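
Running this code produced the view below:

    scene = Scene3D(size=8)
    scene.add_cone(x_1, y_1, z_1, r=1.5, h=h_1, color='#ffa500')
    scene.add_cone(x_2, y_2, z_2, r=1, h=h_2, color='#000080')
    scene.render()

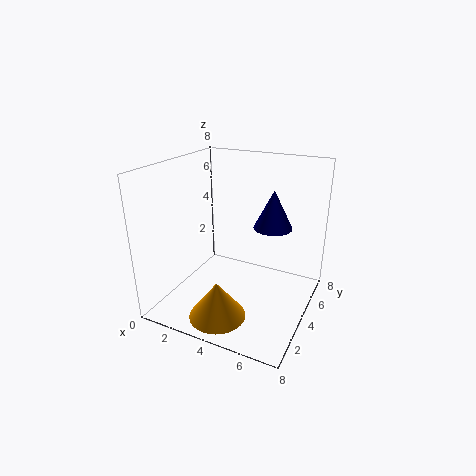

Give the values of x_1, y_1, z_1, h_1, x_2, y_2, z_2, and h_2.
x_1 = 4
y_1 = 1.5
z_1 = 0.5
h_1 = 2
x_2 = 6
y_2 = 4
z_2 = 5
h_2 = 2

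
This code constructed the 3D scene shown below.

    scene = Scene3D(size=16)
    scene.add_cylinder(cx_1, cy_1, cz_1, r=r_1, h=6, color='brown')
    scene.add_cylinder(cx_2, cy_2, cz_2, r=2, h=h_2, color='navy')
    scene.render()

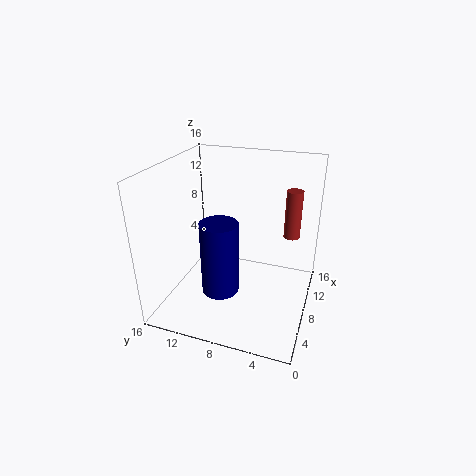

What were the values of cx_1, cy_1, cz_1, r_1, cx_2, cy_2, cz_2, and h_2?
cx_1 = 14, cy_1 = 3, cz_1 = 6, r_1 = 1, cx_2 = 5, cy_2 = 9, cz_2 = 3, h_2 = 8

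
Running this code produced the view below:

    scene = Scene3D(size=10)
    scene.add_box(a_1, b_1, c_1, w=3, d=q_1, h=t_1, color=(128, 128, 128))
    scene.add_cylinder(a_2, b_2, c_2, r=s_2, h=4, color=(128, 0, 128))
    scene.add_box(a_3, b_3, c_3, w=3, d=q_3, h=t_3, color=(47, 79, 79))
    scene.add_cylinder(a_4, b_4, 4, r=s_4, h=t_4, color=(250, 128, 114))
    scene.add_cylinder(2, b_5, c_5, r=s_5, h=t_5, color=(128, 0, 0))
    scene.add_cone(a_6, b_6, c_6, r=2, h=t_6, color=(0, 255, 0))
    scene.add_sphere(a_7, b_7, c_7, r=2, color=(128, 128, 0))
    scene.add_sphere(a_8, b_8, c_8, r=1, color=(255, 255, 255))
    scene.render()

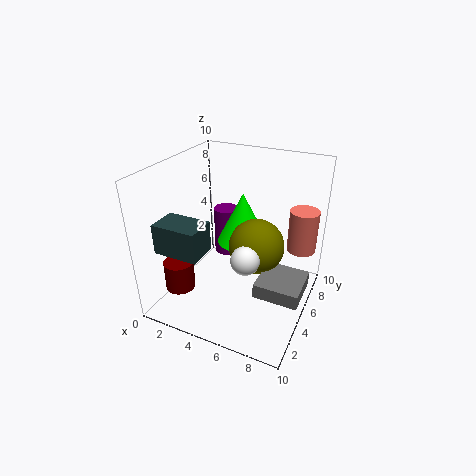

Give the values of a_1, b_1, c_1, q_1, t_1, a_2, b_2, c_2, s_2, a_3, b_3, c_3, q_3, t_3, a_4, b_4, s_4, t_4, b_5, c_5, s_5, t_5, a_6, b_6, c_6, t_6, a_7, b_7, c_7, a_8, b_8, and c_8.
a_1 = 7; b_1 = 3; c_1 = 2; q_1 = 3; t_1 = 1; a_2 = 2; b_2 = 9; c_2 = 1; s_2 = 1; a_3 = 1; b_3 = 1; c_3 = 5; q_3 = 2; t_3 = 2; a_4 = 9; b_4 = 7; s_4 = 1; t_4 = 3; b_5 = 2; c_5 = 2; s_5 = 1; t_5 = 2; a_6 = 4; b_6 = 8; c_6 = 3; t_6 = 4; a_7 = 6; b_7 = 6; c_7 = 4; a_8 = 6; b_8 = 4; c_8 = 4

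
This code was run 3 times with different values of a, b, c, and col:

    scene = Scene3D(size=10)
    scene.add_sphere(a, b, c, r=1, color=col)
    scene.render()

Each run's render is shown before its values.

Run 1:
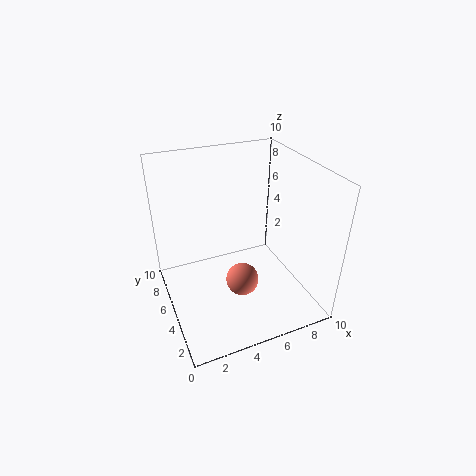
a = 4; b = 2; c = 4; col = 'salmon'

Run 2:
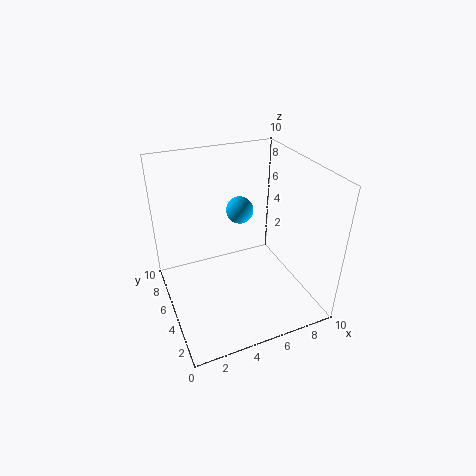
a = 6; b = 7; c = 6; col = 'deepskyblue'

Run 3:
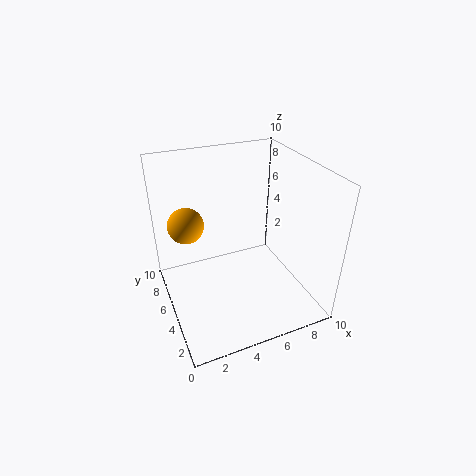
a = 1; b = 3; c = 8; col = 'orange'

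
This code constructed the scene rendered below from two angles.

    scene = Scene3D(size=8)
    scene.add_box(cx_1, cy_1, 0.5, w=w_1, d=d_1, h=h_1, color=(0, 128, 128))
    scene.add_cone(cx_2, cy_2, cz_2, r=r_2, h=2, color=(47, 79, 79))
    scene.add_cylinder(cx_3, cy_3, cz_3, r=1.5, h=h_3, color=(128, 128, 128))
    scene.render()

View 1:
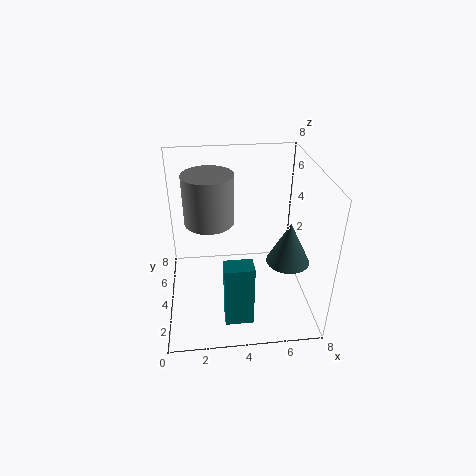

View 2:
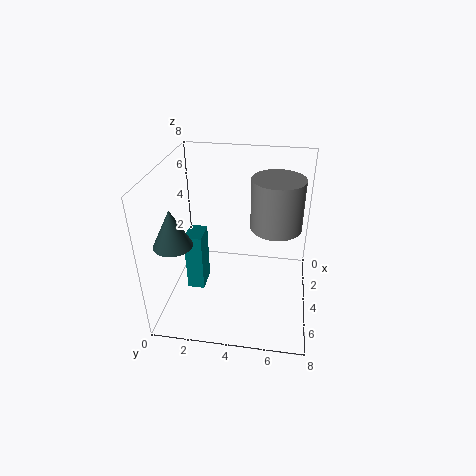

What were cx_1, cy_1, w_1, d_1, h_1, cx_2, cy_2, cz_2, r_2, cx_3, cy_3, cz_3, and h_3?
cx_1 = 3, cy_1 = 1, w_1 = 1.5, d_1 = 1, h_1 = 3.5, cx_2 = 6, cy_2 = 1, cz_2 = 4.5, r_2 = 1, cx_3 = 2.5, cy_3 = 6, cz_3 = 4, h_3 = 3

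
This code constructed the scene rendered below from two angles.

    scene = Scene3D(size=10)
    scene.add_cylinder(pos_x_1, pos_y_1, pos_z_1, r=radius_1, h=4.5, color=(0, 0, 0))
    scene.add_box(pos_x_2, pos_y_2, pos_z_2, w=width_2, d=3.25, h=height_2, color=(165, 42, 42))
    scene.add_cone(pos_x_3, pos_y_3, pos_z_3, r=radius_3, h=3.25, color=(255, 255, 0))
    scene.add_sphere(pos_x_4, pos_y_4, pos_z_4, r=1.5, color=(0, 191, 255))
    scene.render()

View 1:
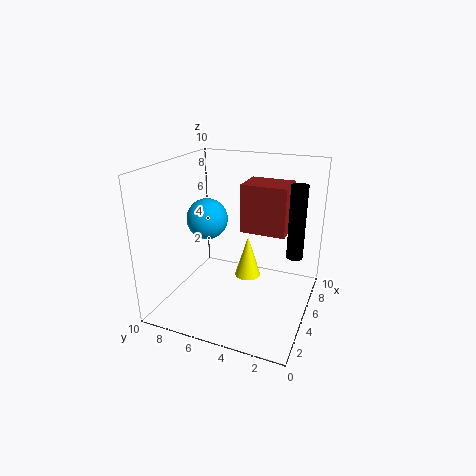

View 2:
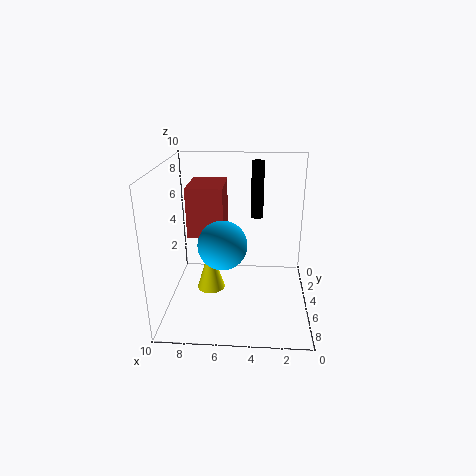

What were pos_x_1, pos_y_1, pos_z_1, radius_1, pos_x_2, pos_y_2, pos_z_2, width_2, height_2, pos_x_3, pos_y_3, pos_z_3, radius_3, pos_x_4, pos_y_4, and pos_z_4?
pos_x_1 = 3.75, pos_y_1 = 0.75, pos_z_1 = 5, radius_1 = 0.5, pos_x_2 = 6, pos_y_2 = 2, pos_z_2 = 5, width_2 = 2.5, height_2 = 3.5, pos_x_3 = 7, pos_y_3 = 5, pos_z_3 = 1, radius_3 = 1, pos_x_4 = 5.75, pos_y_4 = 7.75, pos_z_4 = 5.75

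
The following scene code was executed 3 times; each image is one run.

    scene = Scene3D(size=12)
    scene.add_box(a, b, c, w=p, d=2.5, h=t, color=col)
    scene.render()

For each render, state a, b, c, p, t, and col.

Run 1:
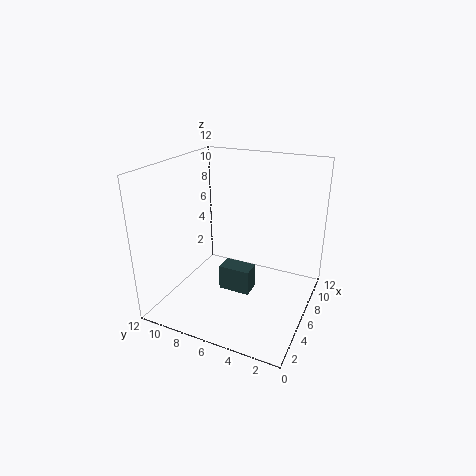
a = 3.5, b = 4, c = 2.5, p = 1.5, t = 2, col = 'darkslategray'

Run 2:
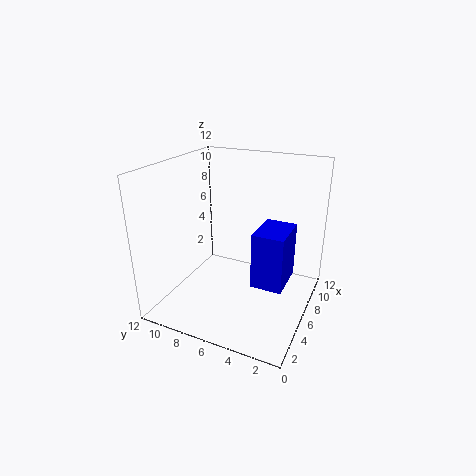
a = 4, b = 1.5, c = 3, p = 3.5, t = 4.5, col = 'blue'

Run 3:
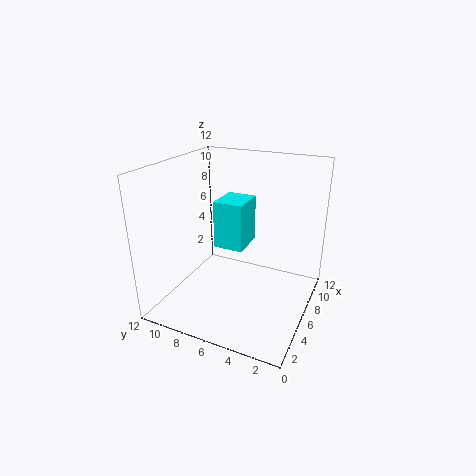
a = 5.5, b = 5.5, c = 5, p = 3, t = 4, col = 'cyan'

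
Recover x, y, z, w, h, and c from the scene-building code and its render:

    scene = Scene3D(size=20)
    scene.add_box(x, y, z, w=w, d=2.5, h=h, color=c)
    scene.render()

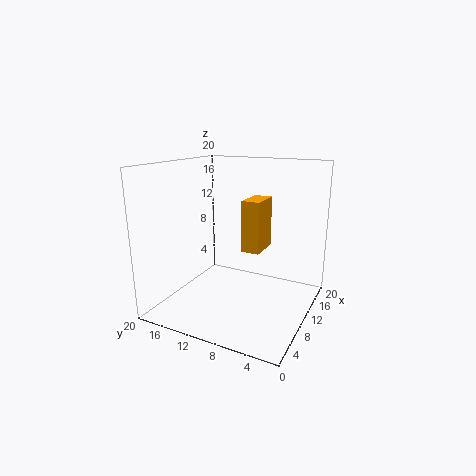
x = 9
y = 6.5
z = 8.5
w = 4.5
h = 7
c = 'orange'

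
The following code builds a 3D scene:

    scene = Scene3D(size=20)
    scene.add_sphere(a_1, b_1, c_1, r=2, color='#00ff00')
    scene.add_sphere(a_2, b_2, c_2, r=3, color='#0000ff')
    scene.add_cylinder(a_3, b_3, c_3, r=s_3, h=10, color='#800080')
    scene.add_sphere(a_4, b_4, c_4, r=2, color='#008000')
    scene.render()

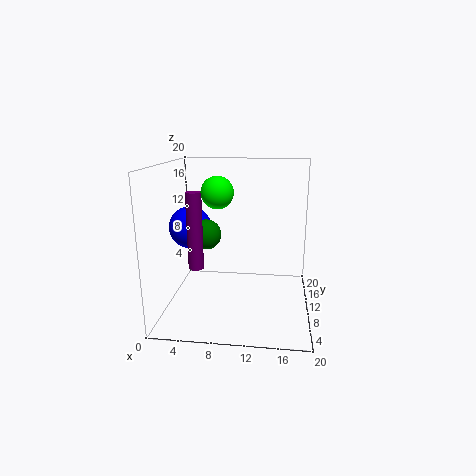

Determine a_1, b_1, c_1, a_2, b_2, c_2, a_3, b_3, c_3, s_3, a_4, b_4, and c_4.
a_1 = 8; b_1 = 6; c_1 = 17; a_2 = 3; b_2 = 11; c_2 = 11; a_3 = 5; b_3 = 6; c_3 = 7; s_3 = 1; a_4 = 6; b_4 = 8; c_4 = 11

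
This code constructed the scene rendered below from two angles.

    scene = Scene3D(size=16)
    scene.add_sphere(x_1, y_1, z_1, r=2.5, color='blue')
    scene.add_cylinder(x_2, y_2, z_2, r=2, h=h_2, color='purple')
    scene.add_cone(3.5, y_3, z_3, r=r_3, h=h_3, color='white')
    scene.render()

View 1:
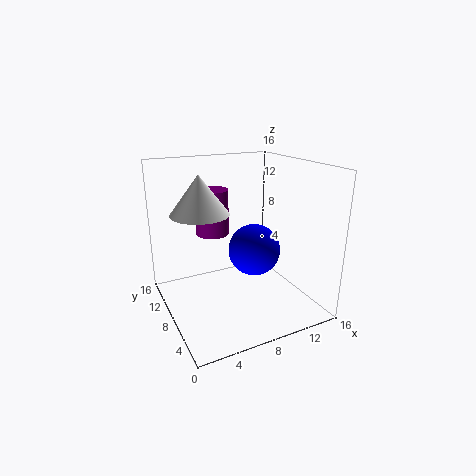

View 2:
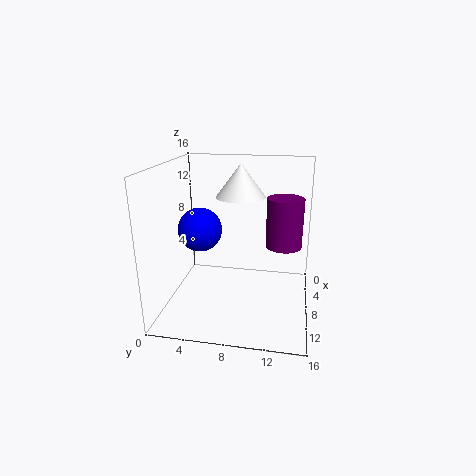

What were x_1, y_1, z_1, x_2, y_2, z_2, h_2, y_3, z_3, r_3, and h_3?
x_1 = 7.5
y_1 = 3.5
z_1 = 8.5
x_2 = 7
y_2 = 13
z_2 = 7
h_2 = 5.5
y_3 = 7.5
z_3 = 11.5
r_3 = 3
h_3 = 4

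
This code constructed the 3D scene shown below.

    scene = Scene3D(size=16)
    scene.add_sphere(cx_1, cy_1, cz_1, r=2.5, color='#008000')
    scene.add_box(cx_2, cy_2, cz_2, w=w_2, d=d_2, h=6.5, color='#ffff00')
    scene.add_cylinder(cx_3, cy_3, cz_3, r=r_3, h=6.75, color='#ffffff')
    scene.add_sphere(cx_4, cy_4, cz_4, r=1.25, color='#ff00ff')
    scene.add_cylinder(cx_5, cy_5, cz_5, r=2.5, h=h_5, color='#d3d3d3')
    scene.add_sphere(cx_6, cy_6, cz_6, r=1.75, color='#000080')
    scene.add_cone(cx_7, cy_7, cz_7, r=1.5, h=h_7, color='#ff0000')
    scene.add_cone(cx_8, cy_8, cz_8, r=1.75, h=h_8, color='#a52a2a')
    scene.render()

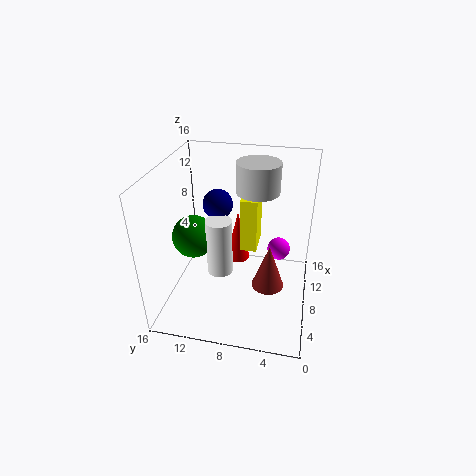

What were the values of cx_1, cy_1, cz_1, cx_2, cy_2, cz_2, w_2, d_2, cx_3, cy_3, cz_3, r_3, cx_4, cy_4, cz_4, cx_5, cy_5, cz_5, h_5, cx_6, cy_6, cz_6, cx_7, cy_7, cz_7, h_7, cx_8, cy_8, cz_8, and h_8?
cx_1 = 8.75, cy_1 = 13.5, cz_1 = 7, cx_2 = 10, cy_2 = 6.25, cz_2 = 5, w_2 = 3.75, d_2 = 2, cx_3 = 8.25, cy_3 = 10.25, cz_3 = 3, r_3 = 1.5, cx_4 = 8.75, cy_4 = 3.5, cz_4 = 6.75, cx_5 = 11.75, cy_5 = 6.5, cz_5 = 12, h_5 = 3.5, cx_6 = 10.75, cy_6 = 11, cz_6 = 10.5, cx_7 = 12.5, cy_7 = 9, cz_7 = 2.25, h_7 = 6.5, cx_8 = 6.25, cy_8 = 4.25, cz_8 = 3.5, h_8 = 5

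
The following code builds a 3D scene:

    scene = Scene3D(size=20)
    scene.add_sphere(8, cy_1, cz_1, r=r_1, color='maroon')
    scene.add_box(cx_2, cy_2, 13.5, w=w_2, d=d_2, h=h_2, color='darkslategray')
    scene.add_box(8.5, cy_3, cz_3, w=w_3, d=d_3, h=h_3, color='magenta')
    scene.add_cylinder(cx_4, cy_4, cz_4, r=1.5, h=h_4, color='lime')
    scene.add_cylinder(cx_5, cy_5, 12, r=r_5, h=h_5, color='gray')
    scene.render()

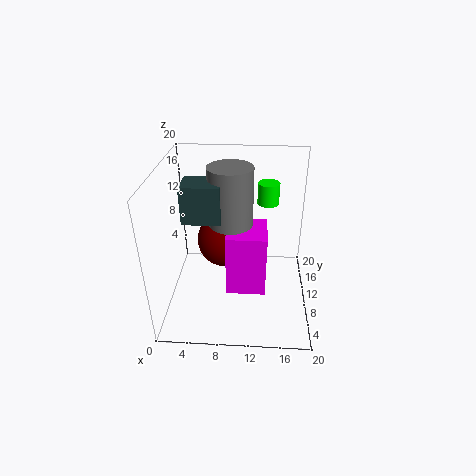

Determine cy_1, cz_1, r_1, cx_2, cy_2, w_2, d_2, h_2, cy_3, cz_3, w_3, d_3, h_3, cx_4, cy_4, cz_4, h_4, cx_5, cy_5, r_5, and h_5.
cy_1 = 12
cz_1 = 8.5
r_1 = 4
cx_2 = 3
cy_2 = 7
w_2 = 5
d_2 = 4
h_2 = 5
cy_3 = 7
cz_3 = 2.5
w_3 = 5.5
d_3 = 6
h_3 = 9
cx_4 = 14
cy_4 = 13
cz_4 = 14
h_4 = 3
cx_5 = 9
cy_5 = 10.5
r_5 = 3
h_5 = 8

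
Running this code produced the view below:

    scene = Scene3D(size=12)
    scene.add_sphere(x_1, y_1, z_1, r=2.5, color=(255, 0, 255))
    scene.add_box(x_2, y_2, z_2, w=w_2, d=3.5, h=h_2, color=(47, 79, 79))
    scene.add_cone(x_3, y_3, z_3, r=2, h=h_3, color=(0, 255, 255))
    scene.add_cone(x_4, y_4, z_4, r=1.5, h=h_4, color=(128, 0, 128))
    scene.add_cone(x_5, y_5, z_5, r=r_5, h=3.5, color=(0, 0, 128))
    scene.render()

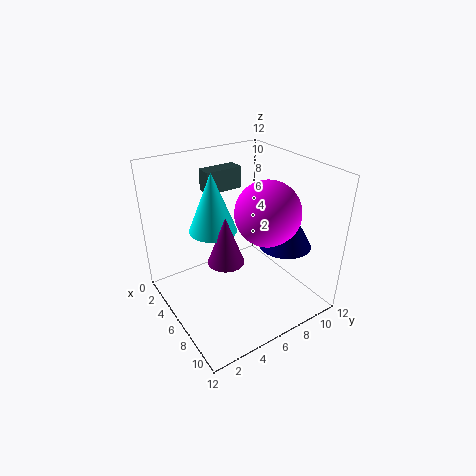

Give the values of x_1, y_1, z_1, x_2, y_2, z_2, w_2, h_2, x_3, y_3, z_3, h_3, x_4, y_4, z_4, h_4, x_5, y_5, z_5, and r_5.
x_1 = 8.5; y_1 = 7; z_1 = 9; x_2 = 0.5; y_2 = 5.5; z_2 = 8.5; w_2 = 1.5; h_2 = 2; x_3 = 4.5; y_3 = 4.5; z_3 = 6.5; h_3 = 5; x_4 = 6.5; y_4 = 4.5; z_4 = 4.5; h_4 = 4; x_5 = 9.5; y_5 = 8; z_5 = 6.5; r_5 = 2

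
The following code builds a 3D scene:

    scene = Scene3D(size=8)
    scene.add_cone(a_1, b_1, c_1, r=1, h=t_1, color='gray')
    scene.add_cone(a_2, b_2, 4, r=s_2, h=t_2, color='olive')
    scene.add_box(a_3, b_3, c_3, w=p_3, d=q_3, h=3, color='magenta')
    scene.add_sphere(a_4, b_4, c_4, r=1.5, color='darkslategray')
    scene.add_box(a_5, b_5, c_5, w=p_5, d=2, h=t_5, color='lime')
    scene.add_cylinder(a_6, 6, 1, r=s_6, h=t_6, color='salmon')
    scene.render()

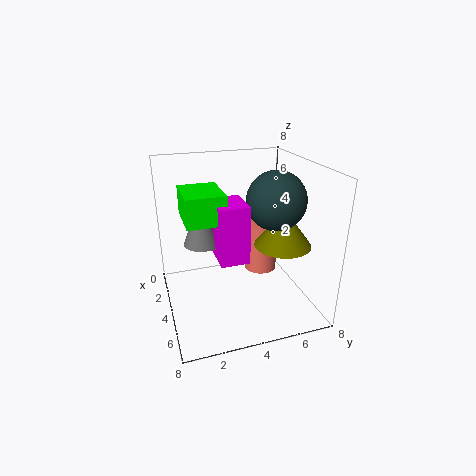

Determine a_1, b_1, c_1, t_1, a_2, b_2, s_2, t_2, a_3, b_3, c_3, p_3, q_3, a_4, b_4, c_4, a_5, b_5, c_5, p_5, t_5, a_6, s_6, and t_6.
a_1 = 4
b_1 = 2
c_1 = 4
t_1 = 2.5
a_2 = 5.5
b_2 = 6
s_2 = 1.5
t_2 = 2
a_3 = 4
b_3 = 2.5
c_3 = 3.5
p_3 = 2
q_3 = 1.5
a_4 = 5.5
b_4 = 5.5
c_4 = 6.5
a_5 = 3
b_5 = 1
c_5 = 5.5
p_5 = 2.5
t_5 = 1.5
a_6 = 2.5
s_6 = 1
t_6 = 3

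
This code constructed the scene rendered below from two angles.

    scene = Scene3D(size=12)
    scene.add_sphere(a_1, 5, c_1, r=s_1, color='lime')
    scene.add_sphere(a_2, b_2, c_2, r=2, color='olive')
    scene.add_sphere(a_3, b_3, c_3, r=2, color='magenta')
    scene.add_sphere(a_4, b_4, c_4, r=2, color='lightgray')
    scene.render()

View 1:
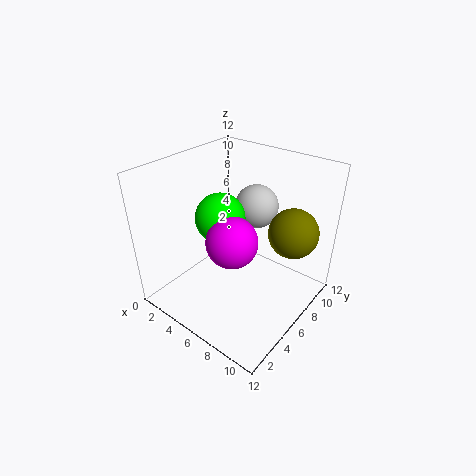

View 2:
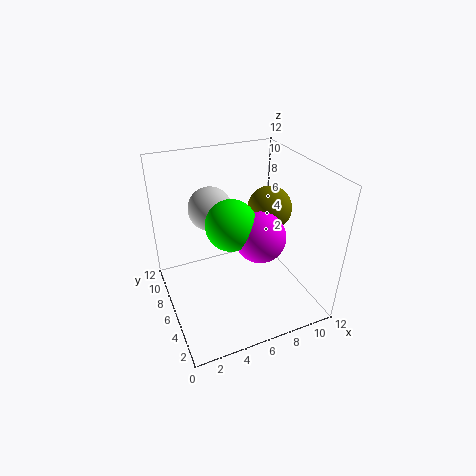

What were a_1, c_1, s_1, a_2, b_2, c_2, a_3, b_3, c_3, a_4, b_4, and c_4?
a_1 = 5
c_1 = 8
s_1 = 2
a_2 = 10
b_2 = 8
c_2 = 7
a_3 = 7
b_3 = 4
c_3 = 7
a_4 = 5
b_4 = 10
c_4 = 7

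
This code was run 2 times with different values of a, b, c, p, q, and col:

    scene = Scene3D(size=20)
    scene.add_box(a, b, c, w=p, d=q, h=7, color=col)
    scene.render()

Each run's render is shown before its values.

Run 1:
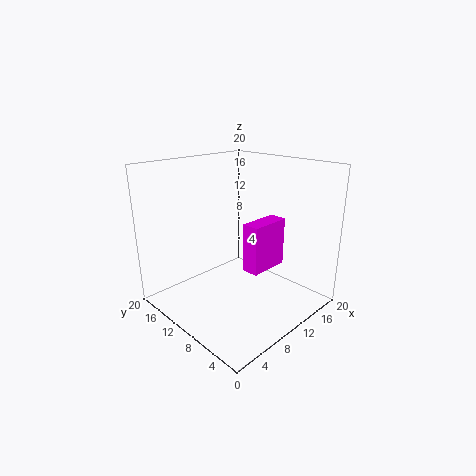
a = 10.5
b = 7
c = 5
p = 6
q = 2.5
col = 'magenta'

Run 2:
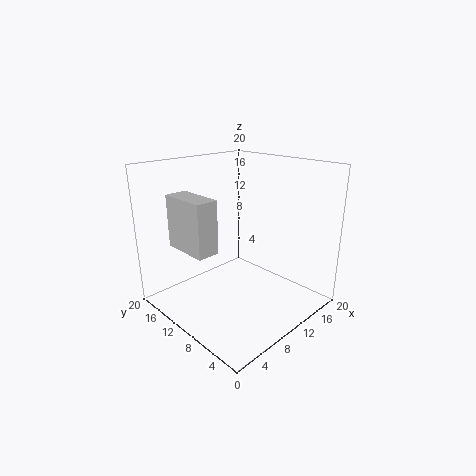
a = 2.5
b = 9
c = 9.5
p = 3
q = 6.5
col = 'lightgray'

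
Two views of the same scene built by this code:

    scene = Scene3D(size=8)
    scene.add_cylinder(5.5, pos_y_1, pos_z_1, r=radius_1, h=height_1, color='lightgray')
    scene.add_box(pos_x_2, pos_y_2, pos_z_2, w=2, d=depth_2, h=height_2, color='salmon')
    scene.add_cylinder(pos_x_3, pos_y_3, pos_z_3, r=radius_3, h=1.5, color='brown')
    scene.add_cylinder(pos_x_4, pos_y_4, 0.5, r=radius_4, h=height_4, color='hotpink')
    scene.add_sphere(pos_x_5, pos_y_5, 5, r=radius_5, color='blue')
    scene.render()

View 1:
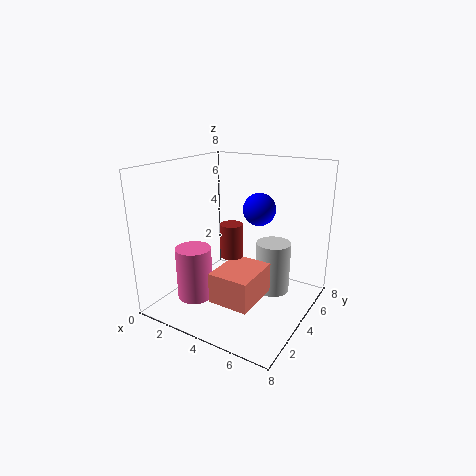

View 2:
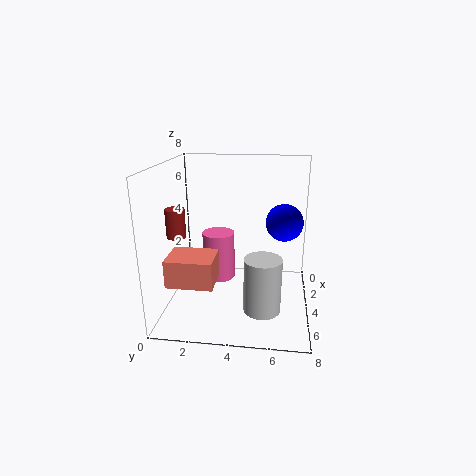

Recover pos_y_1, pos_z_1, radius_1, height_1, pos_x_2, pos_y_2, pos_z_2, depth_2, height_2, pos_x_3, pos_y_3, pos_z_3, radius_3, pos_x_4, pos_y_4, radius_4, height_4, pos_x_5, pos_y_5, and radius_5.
pos_y_1 = 5.5; pos_z_1 = 0.5; radius_1 = 1; height_1 = 3; pos_x_2 = 4.5; pos_y_2 = 0.5; pos_z_2 = 2; depth_2 = 2.5; height_2 = 1.5; pos_x_3 = 5.5; pos_y_3 = 1; pos_z_3 = 4.5; radius_3 = 0.5; pos_x_4 = 2; pos_y_4 = 2.5; radius_4 = 1; height_4 = 3; pos_x_5 = 4; pos_y_5 = 6.5; radius_5 = 1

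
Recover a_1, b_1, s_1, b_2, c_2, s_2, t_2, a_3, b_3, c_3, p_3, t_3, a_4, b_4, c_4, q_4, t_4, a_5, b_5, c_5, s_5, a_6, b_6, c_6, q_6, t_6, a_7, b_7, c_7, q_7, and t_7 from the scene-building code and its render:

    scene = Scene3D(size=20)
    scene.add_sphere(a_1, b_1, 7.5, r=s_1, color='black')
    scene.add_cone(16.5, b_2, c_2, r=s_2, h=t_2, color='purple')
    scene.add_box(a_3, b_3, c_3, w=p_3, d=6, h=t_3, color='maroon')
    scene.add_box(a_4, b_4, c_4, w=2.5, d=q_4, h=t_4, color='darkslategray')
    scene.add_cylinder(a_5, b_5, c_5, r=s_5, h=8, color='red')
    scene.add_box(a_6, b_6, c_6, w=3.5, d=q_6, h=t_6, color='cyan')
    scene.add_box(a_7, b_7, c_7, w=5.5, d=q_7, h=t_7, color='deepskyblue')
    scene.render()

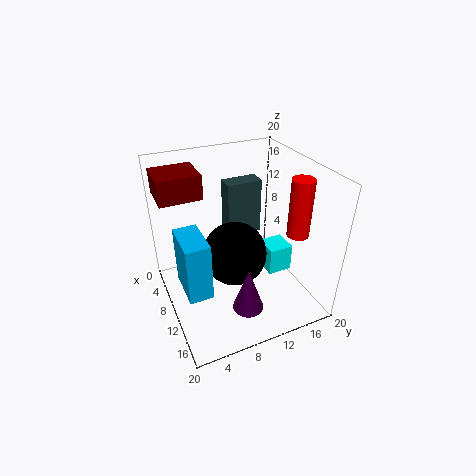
a_1 = 10, b_1 = 9.5, s_1 = 4.5, b_2 = 8.5, c_2 = 3.5, s_2 = 2, t_2 = 6, a_3 = 1, b_3 = 0.5, c_3 = 15, p_3 = 5.5, t_3 = 3.5, a_4 = 5.5, b_4 = 9.5, c_4 = 9, q_4 = 5, t_4 = 8, a_5 = 14, b_5 = 17, c_5 = 11, s_5 = 1.5, a_6 = 9, b_6 = 14, c_6 = 4, q_6 = 3.5, t_6 = 4, a_7 = 10.5, b_7 = 1, c_7 = 6.5, q_7 = 3, t_7 = 7.5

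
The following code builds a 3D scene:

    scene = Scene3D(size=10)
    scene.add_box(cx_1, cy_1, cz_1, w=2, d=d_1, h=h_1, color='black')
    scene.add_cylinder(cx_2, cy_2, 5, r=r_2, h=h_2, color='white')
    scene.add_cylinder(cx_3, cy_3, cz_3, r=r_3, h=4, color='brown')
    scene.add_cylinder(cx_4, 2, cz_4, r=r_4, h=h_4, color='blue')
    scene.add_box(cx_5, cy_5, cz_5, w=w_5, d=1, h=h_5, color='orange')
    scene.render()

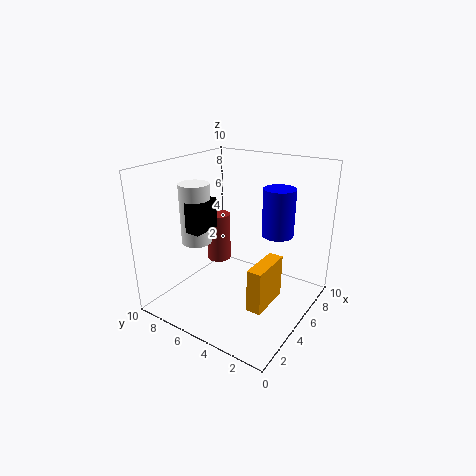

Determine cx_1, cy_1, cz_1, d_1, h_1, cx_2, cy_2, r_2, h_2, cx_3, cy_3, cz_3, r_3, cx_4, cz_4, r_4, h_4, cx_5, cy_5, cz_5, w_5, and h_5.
cx_1 = 2, cy_1 = 6, cz_1 = 6, d_1 = 1, h_1 = 2, cx_2 = 3, cy_2 = 7, r_2 = 1, h_2 = 4, cx_3 = 8, cy_3 = 9, cz_3 = 1, r_3 = 1, cx_4 = 5, cz_4 = 6, r_4 = 1, h_4 = 3, cx_5 = 3, cy_5 = 2, cz_5 = 1, w_5 = 3, h_5 = 3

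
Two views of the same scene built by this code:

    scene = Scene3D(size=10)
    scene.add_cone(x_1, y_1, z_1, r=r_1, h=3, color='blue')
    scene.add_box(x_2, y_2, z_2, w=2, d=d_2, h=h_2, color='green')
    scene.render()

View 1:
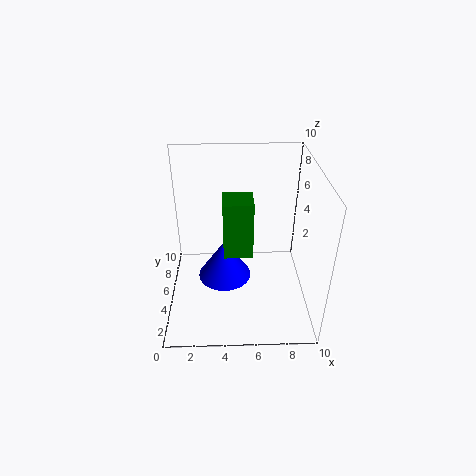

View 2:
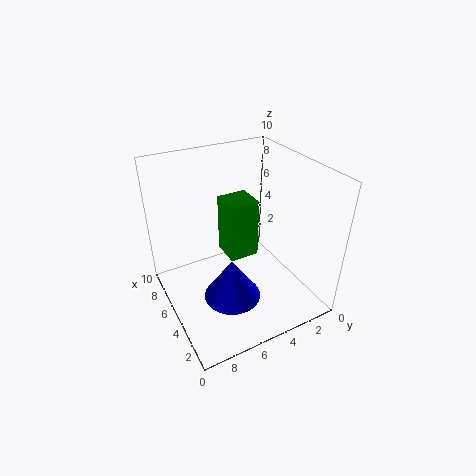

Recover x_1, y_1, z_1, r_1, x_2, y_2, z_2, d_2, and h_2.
x_1 = 4; y_1 = 6; z_1 = 1; r_1 = 2; x_2 = 4; y_2 = 4; z_2 = 4; d_2 = 2; h_2 = 4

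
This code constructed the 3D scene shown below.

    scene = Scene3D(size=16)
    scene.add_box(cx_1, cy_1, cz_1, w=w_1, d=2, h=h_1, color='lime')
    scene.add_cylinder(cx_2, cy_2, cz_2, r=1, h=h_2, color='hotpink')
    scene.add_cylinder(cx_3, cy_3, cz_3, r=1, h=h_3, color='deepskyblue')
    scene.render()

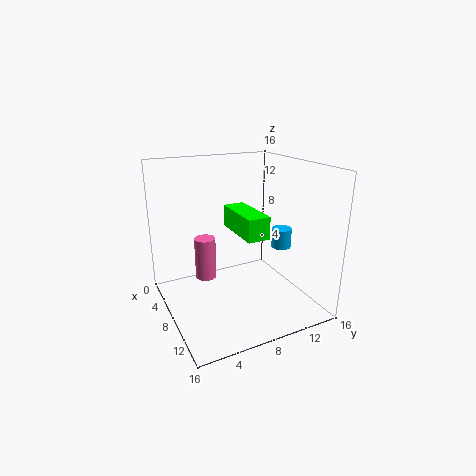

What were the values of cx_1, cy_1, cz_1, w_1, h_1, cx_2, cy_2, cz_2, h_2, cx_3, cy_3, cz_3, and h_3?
cx_1 = 11
cy_1 = 5
cz_1 = 11
w_1 = 5
h_1 = 2
cx_2 = 11
cy_2 = 3
cz_2 = 6
h_2 = 4
cx_3 = 12
cy_3 = 11
cz_3 = 8
h_3 = 2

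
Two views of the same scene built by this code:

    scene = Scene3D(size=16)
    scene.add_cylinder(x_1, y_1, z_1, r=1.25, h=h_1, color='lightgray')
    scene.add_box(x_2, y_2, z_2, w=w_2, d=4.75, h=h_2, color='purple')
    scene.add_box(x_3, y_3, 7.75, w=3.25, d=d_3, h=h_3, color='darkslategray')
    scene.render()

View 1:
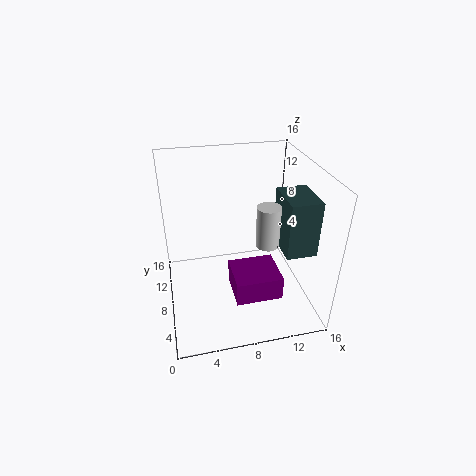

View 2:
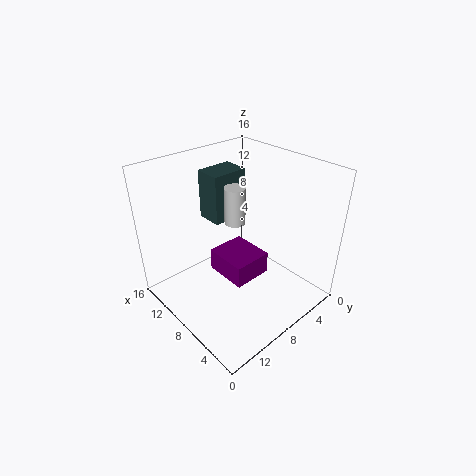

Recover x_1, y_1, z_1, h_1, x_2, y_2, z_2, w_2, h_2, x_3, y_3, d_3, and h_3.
x_1 = 10.75; y_1 = 6; z_1 = 8; h_1 = 4.5; x_2 = 7; y_2 = 4; z_2 = 1.75; w_2 = 5.25; h_2 = 2.75; x_3 = 12; y_3 = 3.25; d_3 = 4.5; h_3 = 6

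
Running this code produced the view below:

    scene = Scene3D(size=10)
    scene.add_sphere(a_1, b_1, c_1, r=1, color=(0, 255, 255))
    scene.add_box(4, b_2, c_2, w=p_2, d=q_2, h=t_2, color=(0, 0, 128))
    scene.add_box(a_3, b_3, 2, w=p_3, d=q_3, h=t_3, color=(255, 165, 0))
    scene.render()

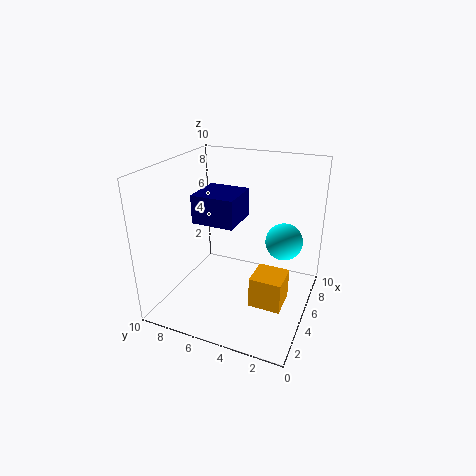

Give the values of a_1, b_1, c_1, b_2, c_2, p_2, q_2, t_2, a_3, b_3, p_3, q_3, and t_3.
a_1 = 2
b_1 = 1
c_1 = 7
b_2 = 5
c_2 = 6
p_2 = 3
q_2 = 3
t_2 = 2
a_3 = 2
b_3 = 1
p_3 = 2
q_3 = 2
t_3 = 2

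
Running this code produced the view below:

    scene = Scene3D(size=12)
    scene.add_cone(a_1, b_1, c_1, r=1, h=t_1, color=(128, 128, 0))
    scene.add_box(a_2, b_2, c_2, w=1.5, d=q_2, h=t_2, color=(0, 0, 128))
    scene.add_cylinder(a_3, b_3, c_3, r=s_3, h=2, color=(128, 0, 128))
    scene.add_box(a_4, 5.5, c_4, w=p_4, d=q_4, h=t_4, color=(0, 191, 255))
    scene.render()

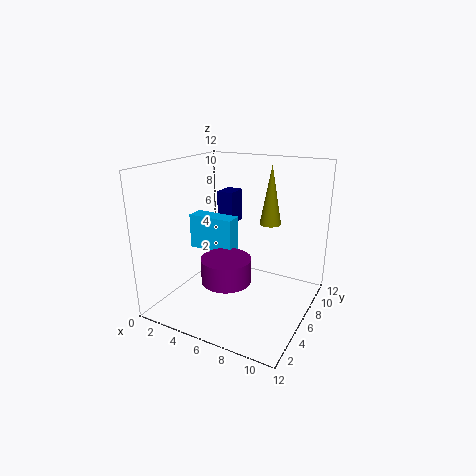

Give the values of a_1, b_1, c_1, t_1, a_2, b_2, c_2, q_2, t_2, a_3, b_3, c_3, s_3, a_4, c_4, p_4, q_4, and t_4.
a_1 = 7, b_1 = 10.5, c_1 = 6, t_1 = 5.5, a_2 = 2.5, b_2 = 8.5, c_2 = 6, q_2 = 2, t_2 = 3, a_3 = 6, b_3 = 4, c_3 = 3, s_3 = 2, a_4 = 1.5, c_4 = 4.5, p_4 = 4, q_4 = 1.5, t_4 = 3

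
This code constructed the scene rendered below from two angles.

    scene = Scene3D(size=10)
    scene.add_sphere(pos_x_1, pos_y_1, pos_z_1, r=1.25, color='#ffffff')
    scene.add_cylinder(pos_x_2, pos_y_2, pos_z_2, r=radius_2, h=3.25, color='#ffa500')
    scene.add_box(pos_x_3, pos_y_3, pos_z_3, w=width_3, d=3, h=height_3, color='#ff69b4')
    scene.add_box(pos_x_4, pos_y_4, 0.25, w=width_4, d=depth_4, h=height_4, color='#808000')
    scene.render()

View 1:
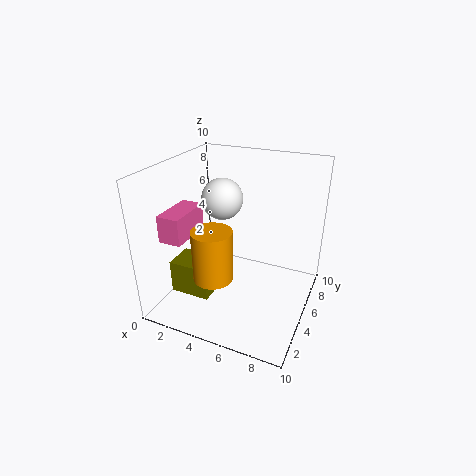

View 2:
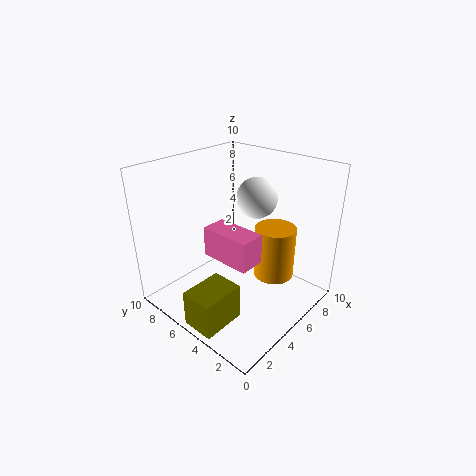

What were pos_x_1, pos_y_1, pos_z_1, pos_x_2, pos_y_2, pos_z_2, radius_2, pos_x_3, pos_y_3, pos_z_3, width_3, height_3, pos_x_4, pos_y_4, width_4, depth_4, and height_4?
pos_x_1 = 4.75; pos_y_1 = 3.25; pos_z_1 = 8.5; pos_x_2 = 4.75; pos_y_2 = 1.75; pos_z_2 = 3.75; radius_2 = 1.25; pos_x_3 = 1.25; pos_y_3 = 1.25; pos_z_3 = 5.75; width_3 = 1.5; height_3 = 1.75; pos_x_4 = 0.25; pos_y_4 = 3.25; width_4 = 3; depth_4 = 2.25; height_4 = 2.5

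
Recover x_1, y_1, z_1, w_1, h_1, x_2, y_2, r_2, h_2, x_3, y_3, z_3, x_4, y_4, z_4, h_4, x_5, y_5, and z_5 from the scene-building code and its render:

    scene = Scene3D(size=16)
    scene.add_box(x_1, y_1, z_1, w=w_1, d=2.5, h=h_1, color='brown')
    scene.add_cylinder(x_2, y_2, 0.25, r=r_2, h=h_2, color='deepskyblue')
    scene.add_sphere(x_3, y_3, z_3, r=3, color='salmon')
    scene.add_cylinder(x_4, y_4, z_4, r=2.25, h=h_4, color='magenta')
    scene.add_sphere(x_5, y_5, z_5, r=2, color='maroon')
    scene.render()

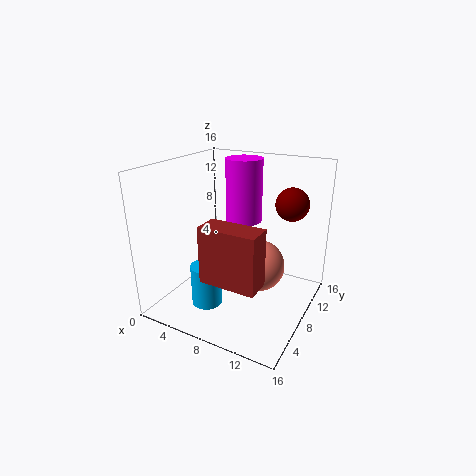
x_1 = 8; y_1 = 0.5; z_1 = 6.5; w_1 = 5.5; h_1 = 5.5; x_2 = 5.25; y_2 = 5.5; r_2 = 1.75; h_2 = 4.75; x_3 = 9.75; y_3 = 10; z_3 = 4; x_4 = 6; y_4 = 13.25; z_4 = 8; h_4 = 7.75; x_5 = 12; y_5 = 14; z_5 = 10.75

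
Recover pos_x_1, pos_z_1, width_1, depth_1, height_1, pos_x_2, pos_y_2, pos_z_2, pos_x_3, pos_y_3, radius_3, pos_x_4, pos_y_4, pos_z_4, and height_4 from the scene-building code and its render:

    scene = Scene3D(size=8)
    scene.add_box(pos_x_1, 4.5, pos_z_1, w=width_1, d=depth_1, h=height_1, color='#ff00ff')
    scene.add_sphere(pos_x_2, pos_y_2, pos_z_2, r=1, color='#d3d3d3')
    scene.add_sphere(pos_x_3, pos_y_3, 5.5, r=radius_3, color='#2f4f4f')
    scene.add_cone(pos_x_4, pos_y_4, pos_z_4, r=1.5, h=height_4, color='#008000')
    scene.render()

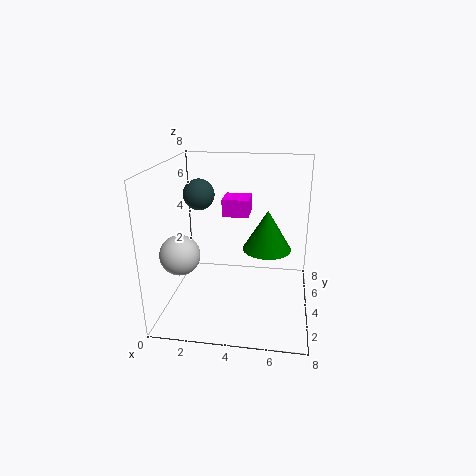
pos_x_1 = 3; pos_z_1 = 5; width_1 = 1.5; depth_1 = 1.5; height_1 = 1; pos_x_2 = 1.5; pos_y_2 = 1.5; pos_z_2 = 4; pos_x_3 = 1; pos_y_3 = 7; radius_3 = 1; pos_x_4 = 5.5; pos_y_4 = 6; pos_z_4 = 2.5; height_4 = 2.5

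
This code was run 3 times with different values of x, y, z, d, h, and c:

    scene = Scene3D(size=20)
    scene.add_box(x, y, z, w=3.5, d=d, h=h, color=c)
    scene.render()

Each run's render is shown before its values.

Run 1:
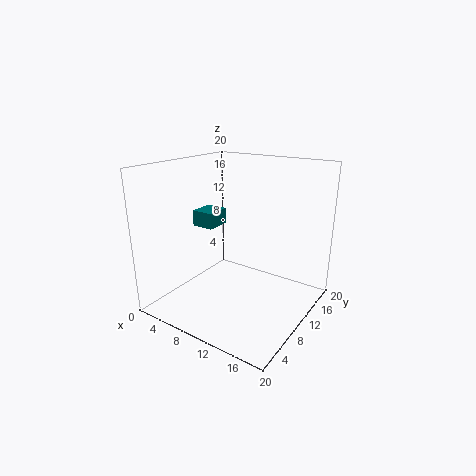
x = 0.5
y = 11.5
z = 9.5
d = 4
h = 2.5
c = 'teal'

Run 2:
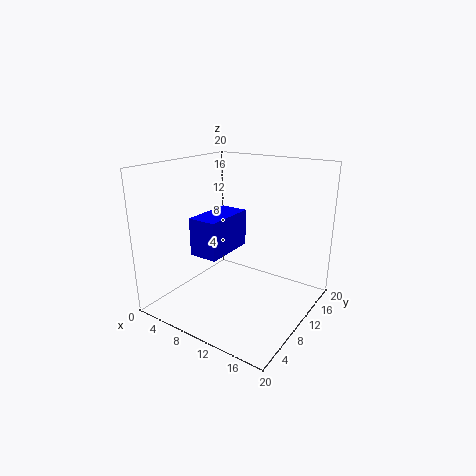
x = 9
y = 1.5
z = 10.5
d = 6.5
h = 4.5
c = 'blue'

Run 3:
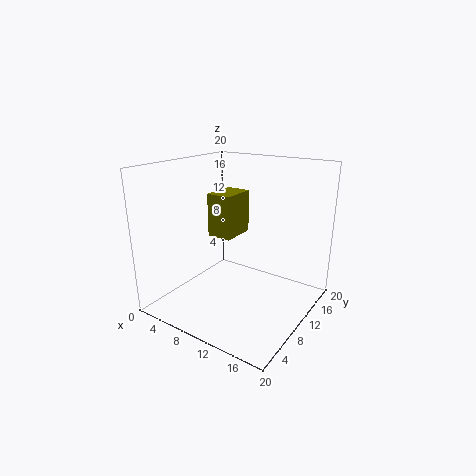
x = 6
y = 8.5
z = 10
d = 5
h = 6
c = 'olive'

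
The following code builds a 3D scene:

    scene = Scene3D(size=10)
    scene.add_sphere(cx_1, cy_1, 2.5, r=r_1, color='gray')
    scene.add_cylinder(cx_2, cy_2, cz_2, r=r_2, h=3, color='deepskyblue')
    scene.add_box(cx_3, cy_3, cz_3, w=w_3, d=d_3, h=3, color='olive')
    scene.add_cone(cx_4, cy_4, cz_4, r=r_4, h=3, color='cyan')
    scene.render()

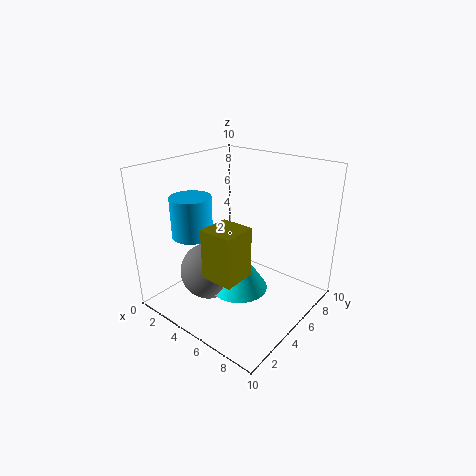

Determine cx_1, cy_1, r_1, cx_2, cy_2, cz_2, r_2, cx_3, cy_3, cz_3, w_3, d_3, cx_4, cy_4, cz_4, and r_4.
cx_1 = 3.5; cy_1 = 3.5; r_1 = 2; cx_2 = 1.5; cy_2 = 4; cz_2 = 4.5; r_2 = 1.5; cx_3 = 6; cy_3 = 0.5; cz_3 = 4.5; w_3 = 2; d_3 = 2; cx_4 = 5.5; cy_4 = 4.5; cz_4 = 1.5; r_4 = 2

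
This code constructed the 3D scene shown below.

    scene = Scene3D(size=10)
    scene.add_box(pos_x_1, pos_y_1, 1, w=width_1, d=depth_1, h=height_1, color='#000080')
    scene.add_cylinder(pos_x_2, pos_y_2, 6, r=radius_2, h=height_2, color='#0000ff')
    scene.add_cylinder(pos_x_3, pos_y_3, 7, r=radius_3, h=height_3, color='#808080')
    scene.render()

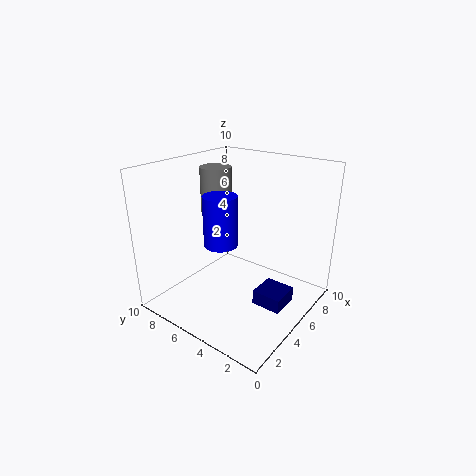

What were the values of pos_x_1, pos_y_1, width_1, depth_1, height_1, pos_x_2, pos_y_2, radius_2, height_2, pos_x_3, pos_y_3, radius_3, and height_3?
pos_x_1 = 4
pos_y_1 = 1
width_1 = 2
depth_1 = 2
height_1 = 1
pos_x_2 = 2
pos_y_2 = 4
radius_2 = 1
height_2 = 3
pos_x_3 = 4
pos_y_3 = 6
radius_3 = 1
height_3 = 3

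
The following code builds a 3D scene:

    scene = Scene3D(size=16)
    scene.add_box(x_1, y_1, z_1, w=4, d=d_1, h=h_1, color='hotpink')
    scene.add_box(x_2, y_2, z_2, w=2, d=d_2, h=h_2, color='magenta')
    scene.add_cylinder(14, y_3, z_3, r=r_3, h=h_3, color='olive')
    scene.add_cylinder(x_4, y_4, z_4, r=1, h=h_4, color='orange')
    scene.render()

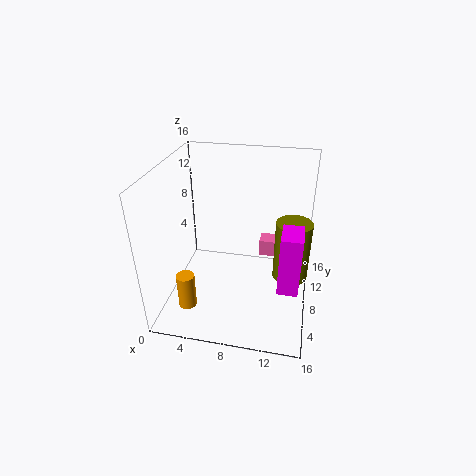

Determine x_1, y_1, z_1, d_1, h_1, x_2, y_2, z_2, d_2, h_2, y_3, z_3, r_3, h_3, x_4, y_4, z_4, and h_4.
x_1 = 10
y_1 = 11
z_1 = 4
d_1 = 2
h_1 = 2
x_2 = 13
y_2 = 2
z_2 = 6
d_2 = 3
h_2 = 6
y_3 = 9
z_3 = 3
r_3 = 2
h_3 = 7
x_4 = 3
y_4 = 4
z_4 = 1
h_4 = 4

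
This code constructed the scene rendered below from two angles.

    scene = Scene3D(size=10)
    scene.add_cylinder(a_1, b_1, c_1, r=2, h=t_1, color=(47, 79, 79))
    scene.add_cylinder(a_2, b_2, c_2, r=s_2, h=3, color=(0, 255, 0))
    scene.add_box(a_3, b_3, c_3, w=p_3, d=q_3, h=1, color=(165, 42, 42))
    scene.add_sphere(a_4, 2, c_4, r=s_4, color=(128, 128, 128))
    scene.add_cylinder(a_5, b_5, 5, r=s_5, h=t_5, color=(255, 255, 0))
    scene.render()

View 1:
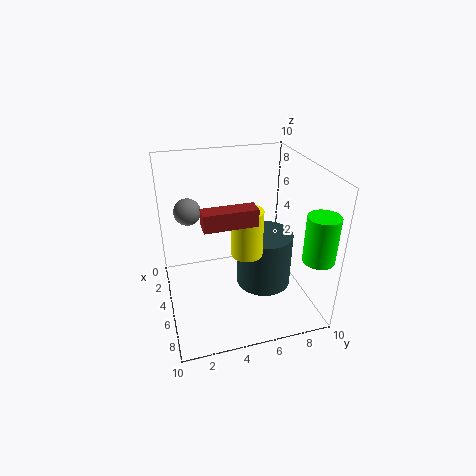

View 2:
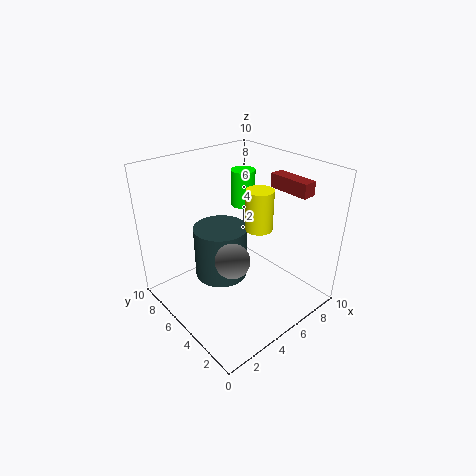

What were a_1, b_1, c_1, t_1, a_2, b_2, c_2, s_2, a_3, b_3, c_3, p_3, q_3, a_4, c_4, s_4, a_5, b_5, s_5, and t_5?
a_1 = 5; b_1 = 7; c_1 = 1; t_1 = 4; a_2 = 9; b_2 = 9; c_2 = 5; s_2 = 1; a_3 = 8; b_3 = 2; c_3 = 8; p_3 = 1; q_3 = 3; a_4 = 2; c_4 = 6; s_4 = 1; a_5 = 7; b_5 = 5; s_5 = 1; t_5 = 3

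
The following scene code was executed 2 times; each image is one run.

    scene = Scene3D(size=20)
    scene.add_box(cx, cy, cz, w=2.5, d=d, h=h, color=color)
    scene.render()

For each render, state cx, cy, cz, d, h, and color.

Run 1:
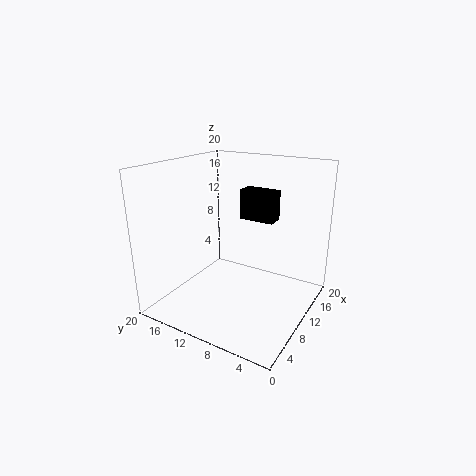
cx = 12.25, cy = 6, cz = 12, d = 5, h = 4.25, color = 'black'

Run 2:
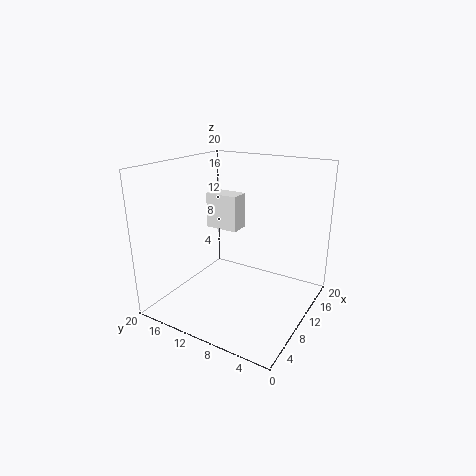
cx = 6.75, cy = 8.5, cz = 12.25, d = 4.25, h = 4.5, color = 'white'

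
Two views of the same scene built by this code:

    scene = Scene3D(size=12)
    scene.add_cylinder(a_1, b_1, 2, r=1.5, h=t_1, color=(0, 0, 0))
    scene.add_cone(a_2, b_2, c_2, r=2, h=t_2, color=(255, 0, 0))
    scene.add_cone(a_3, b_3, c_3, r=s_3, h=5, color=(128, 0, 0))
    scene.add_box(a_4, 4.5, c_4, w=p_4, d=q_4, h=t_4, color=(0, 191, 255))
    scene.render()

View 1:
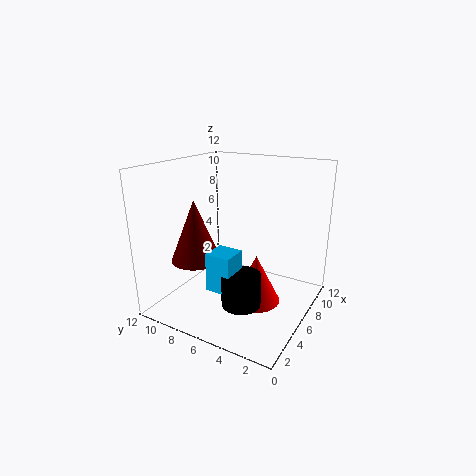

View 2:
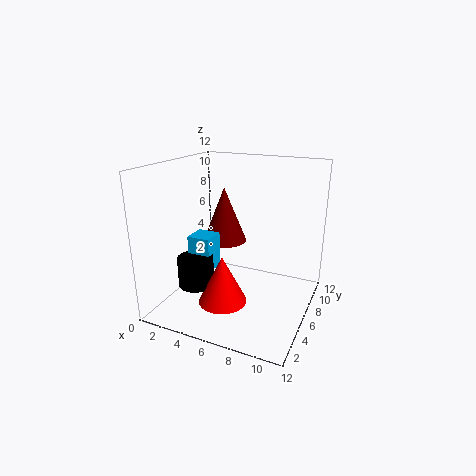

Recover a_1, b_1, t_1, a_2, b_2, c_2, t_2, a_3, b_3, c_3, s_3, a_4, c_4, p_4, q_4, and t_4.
a_1 = 3; b_1 = 4; t_1 = 2.5; a_2 = 5.5; b_2 = 4; c_2 = 1; t_2 = 4; a_3 = 3.5; b_3 = 8.5; c_3 = 4.5; s_3 = 2; a_4 = 2; c_4 = 3; p_4 = 2; q_4 = 2; t_4 = 3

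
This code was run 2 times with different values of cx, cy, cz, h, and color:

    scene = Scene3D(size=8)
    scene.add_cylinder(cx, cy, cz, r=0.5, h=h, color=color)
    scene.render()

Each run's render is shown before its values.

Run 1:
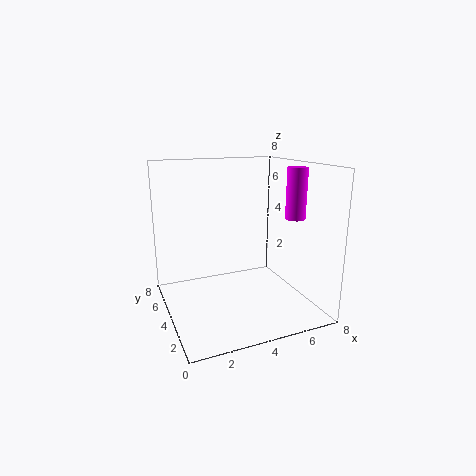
cx = 6
cy = 1.5
cz = 5.5
h = 2.5
color = 'magenta'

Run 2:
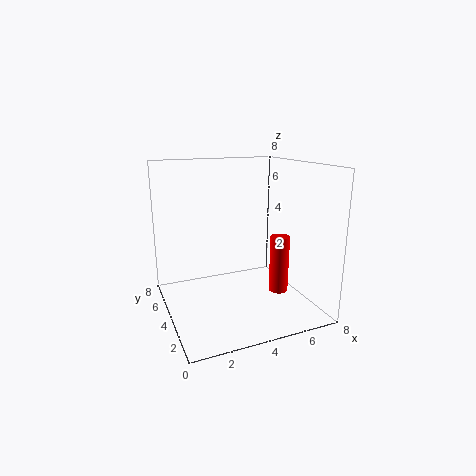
cx = 5.5
cy = 2
cz = 1.5
h = 3
color = 'red'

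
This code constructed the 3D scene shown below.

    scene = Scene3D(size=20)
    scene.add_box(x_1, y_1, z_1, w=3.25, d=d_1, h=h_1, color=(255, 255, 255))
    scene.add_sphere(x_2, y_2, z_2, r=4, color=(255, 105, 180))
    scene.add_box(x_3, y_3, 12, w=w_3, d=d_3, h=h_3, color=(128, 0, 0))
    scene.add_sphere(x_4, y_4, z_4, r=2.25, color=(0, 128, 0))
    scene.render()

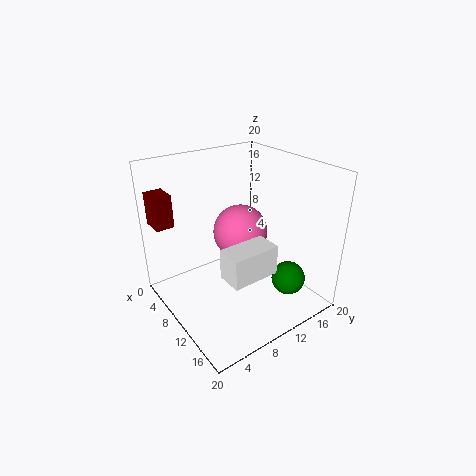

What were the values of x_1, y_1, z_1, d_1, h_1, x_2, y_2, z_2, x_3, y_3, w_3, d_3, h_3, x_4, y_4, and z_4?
x_1 = 14.75
y_1 = 4
z_1 = 8.75
d_1 = 6
h_1 = 3.75
x_2 = 7.5
y_2 = 12.25
z_2 = 9.25
x_3 = 2.25
y_3 = 0.25
w_3 = 3.25
d_3 = 2.5
h_3 = 4.5
x_4 = 16.5
y_4 = 13.75
z_4 = 5.5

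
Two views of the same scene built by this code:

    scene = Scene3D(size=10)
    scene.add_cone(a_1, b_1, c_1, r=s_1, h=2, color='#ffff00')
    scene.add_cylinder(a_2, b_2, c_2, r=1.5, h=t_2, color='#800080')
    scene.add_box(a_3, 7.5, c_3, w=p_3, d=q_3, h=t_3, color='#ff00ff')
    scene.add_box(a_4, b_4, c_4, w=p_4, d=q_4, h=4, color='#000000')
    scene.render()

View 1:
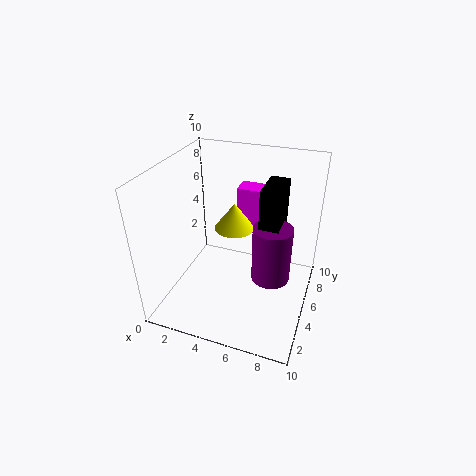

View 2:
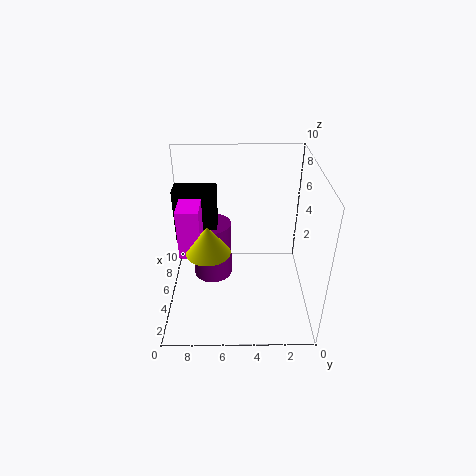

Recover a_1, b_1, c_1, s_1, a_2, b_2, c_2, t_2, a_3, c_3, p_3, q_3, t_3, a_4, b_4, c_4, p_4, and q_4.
a_1 = 4
b_1 = 7
c_1 = 4.5
s_1 = 1.5
a_2 = 7
b_2 = 7
c_2 = 0.5
t_2 = 4.5
a_3 = 4
c_3 = 4
p_3 = 3
q_3 = 1.5
t_3 = 3.5
a_4 = 6
b_4 = 6.5
c_4 = 4
p_4 = 1.5
q_4 = 3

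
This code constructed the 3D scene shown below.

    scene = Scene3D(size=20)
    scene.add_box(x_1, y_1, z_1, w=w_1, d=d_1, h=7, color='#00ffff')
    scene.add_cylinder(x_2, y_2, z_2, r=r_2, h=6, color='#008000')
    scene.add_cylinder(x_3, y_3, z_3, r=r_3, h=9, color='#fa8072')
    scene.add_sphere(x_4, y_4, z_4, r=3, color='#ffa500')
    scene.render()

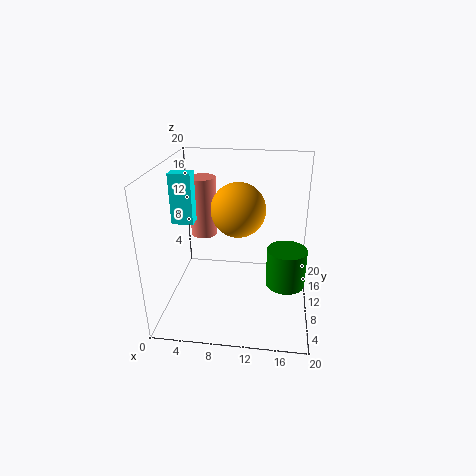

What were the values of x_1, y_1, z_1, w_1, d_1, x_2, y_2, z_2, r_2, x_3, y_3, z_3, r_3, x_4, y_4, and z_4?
x_1 = 1, y_1 = 9, z_1 = 12, w_1 = 3, d_1 = 2, x_2 = 17, y_2 = 13, z_2 = 1, r_2 = 3, x_3 = 4, y_3 = 15, z_3 = 8, r_3 = 2, x_4 = 11, y_4 = 3, z_4 = 17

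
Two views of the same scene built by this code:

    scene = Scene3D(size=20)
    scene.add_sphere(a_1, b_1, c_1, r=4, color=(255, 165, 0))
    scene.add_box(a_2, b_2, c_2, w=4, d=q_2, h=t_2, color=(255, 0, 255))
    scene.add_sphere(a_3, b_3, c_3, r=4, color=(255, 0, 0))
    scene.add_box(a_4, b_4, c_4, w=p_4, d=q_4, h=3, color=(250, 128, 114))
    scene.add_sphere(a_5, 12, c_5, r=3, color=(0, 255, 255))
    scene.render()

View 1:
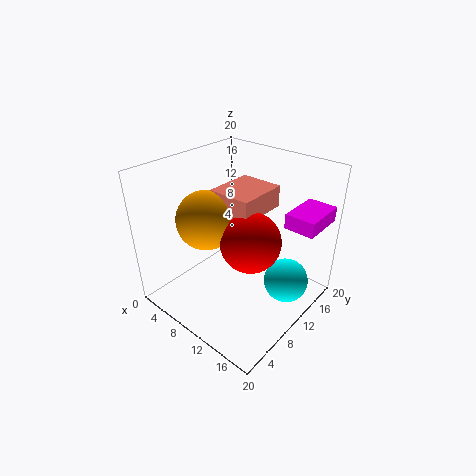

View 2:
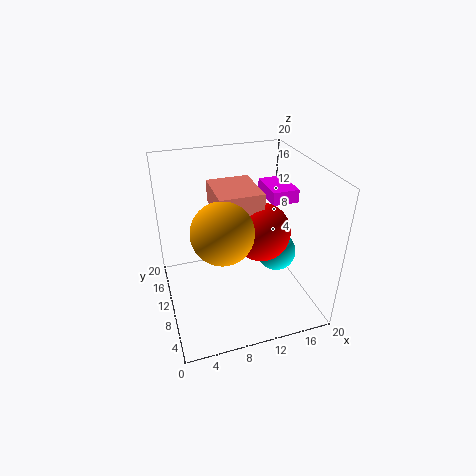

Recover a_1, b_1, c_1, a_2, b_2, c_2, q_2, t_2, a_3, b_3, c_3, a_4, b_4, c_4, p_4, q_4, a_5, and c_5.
a_1 = 7
b_1 = 7
c_1 = 13
a_2 = 16
b_2 = 12
c_2 = 13
q_2 = 6
t_2 = 2
a_3 = 13
b_3 = 9
c_3 = 11
a_4 = 7
b_4 = 8
c_4 = 14
p_4 = 6
q_4 = 7
a_5 = 17
c_5 = 5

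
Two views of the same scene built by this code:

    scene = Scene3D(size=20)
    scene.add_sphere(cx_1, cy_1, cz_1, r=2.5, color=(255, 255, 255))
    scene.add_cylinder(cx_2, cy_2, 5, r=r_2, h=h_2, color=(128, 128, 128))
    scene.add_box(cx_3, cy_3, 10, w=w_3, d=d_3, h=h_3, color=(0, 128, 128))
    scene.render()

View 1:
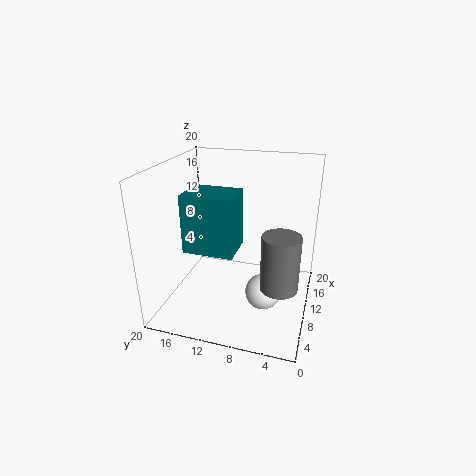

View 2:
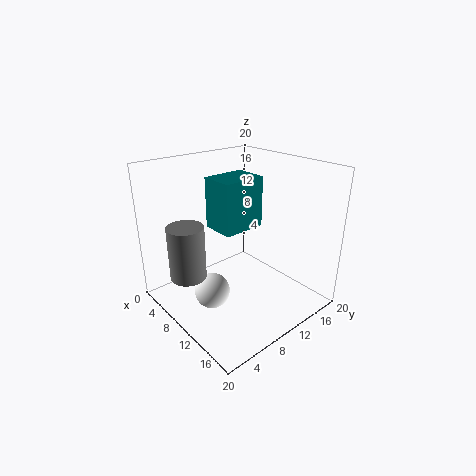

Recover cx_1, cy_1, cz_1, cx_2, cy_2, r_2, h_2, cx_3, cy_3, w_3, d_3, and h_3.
cx_1 = 9
cy_1 = 6
cz_1 = 2.5
cx_2 = 7
cy_2 = 3.5
r_2 = 2.5
h_2 = 7.5
cx_3 = 4
cy_3 = 9
w_3 = 5
d_3 = 6.5
h_3 = 7.5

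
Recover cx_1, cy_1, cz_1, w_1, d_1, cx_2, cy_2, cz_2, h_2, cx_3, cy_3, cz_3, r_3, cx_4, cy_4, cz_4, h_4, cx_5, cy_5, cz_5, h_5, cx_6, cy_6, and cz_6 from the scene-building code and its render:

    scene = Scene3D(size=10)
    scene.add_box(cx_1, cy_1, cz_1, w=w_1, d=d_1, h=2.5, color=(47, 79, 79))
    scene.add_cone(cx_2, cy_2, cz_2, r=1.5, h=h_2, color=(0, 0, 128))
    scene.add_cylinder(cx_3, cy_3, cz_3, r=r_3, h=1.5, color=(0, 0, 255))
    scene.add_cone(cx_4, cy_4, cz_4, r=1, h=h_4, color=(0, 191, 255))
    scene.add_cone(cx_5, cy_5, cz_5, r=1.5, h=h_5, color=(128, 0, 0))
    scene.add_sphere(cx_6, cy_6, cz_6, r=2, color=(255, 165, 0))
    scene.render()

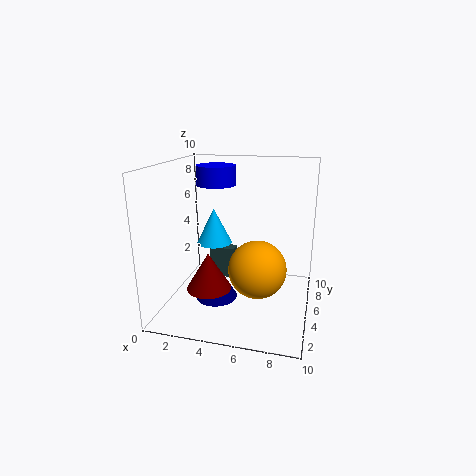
cx_1 = 2
cy_1 = 7.5
cz_1 = 0.5
w_1 = 2
d_1 = 1
cx_2 = 3.5
cy_2 = 4.5
cz_2 = 0.5
h_2 = 2.5
cx_3 = 2.5
cy_3 = 8
cz_3 = 8
r_3 = 1.5
cx_4 = 4.5
cy_4 = 1.5
cz_4 = 6
h_4 = 2
cx_5 = 3.5
cy_5 = 3
cz_5 = 2
h_5 = 2.5
cx_6 = 6.5
cy_6 = 4.5
cz_6 = 3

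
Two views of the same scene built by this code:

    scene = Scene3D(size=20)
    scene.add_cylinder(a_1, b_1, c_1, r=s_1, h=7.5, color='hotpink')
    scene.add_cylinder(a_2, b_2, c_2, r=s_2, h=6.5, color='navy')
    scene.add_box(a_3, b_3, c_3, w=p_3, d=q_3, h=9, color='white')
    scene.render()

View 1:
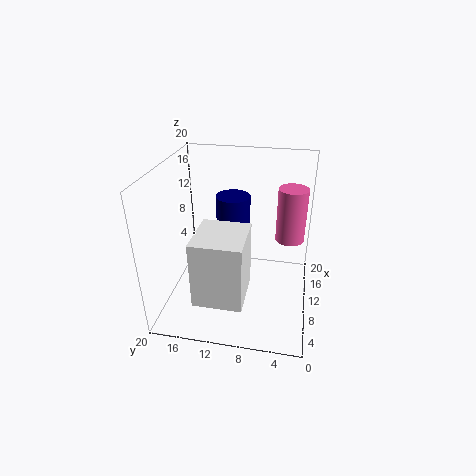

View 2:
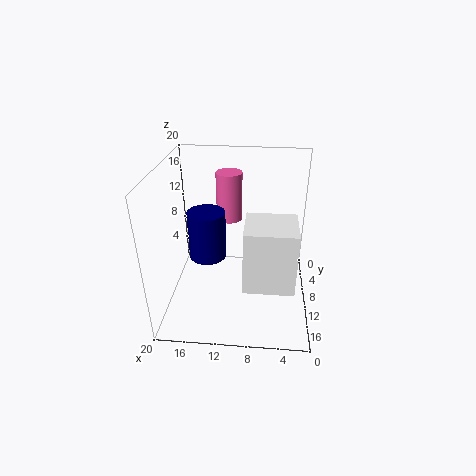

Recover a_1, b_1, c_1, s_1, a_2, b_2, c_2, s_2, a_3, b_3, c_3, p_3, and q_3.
a_1 = 12; b_1 = 3; c_1 = 9.5; s_1 = 2; a_2 = 14; b_2 = 11.5; c_2 = 8; s_2 = 2.5; a_3 = 2; b_3 = 8; c_3 = 4; p_3 = 7; q_3 = 6.5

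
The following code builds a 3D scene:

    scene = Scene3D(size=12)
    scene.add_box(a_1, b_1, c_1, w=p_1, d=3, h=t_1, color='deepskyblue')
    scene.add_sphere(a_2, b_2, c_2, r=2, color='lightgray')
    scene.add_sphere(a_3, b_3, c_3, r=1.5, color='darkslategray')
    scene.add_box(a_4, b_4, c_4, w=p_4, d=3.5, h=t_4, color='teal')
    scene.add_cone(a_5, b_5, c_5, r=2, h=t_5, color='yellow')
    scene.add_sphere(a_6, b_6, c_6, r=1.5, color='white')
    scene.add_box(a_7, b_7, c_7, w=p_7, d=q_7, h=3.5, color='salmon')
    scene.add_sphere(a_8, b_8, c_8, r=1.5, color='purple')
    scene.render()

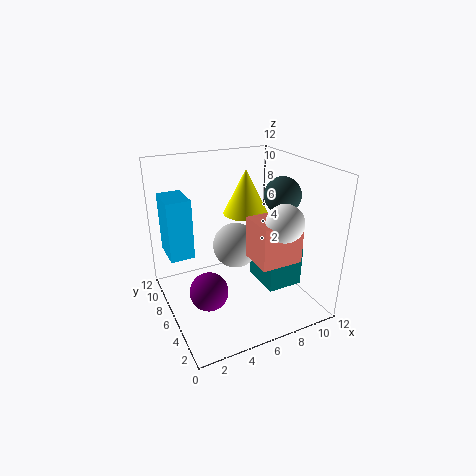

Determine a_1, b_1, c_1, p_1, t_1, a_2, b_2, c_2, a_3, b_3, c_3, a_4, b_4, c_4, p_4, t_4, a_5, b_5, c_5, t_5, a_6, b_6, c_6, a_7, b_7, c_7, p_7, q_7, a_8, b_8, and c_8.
a_1 = 0.5
b_1 = 7
c_1 = 4.5
p_1 = 2
t_1 = 5
a_2 = 6.5
b_2 = 7.5
c_2 = 4.5
a_3 = 9.5
b_3 = 5
c_3 = 9.5
a_4 = 7.5
b_4 = 3
c_4 = 2
p_4 = 3
t_4 = 3.5
a_5 = 8
b_5 = 8.5
c_5 = 7
t_5 = 4
a_6 = 8.5
b_6 = 3
c_6 = 8
a_7 = 6.5
b_7 = 2.5
c_7 = 4.5
p_7 = 3.5
q_7 = 3
a_8 = 2.5
b_8 = 4
c_8 = 3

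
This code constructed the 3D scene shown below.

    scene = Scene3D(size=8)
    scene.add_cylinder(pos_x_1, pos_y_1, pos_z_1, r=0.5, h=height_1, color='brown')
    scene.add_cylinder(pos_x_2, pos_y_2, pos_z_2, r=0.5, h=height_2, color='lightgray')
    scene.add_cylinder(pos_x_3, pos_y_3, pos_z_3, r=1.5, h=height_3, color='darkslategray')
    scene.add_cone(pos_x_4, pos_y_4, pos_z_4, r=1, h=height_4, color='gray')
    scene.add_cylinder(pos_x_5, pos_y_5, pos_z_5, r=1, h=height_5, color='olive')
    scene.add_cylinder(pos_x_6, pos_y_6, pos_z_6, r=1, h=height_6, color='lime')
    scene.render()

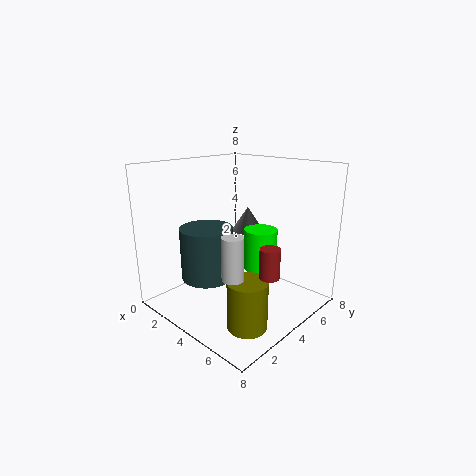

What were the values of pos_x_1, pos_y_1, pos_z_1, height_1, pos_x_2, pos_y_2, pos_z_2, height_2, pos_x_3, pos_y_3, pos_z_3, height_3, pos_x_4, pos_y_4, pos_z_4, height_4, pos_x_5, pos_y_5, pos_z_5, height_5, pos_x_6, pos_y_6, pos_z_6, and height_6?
pos_x_1 = 7; pos_y_1 = 3; pos_z_1 = 3; height_1 = 1.5; pos_x_2 = 6.5; pos_y_2 = 1; pos_z_2 = 3.5; height_2 = 2; pos_x_3 = 2.5; pos_y_3 = 3; pos_z_3 = 1.5; height_3 = 3; pos_x_4 = 2.5; pos_y_4 = 6.5; pos_z_4 = 3.5; height_4 = 1.5; pos_x_5 = 6.5; pos_y_5 = 2; pos_z_5 = 0.5; height_5 = 2.5; pos_x_6 = 4; pos_y_6 = 6; pos_z_6 = 1.5; height_6 = 2.5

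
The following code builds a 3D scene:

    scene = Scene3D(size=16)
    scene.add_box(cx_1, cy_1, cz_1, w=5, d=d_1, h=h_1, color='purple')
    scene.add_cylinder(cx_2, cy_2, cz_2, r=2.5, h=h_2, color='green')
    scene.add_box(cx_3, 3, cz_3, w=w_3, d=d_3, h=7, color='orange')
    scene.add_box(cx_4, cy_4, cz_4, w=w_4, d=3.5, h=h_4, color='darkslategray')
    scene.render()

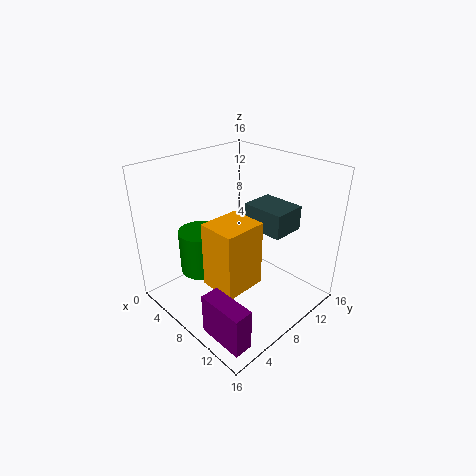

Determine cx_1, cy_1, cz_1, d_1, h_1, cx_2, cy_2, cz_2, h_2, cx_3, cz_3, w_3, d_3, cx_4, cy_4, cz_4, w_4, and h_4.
cx_1 = 10; cy_1 = 1; cz_1 = 0.5; d_1 = 2; h_1 = 4.5; cx_2 = 4.5; cy_2 = 5.5; cz_2 = 3.5; h_2 = 5; cx_3 = 8; cz_3 = 4.5; w_3 = 4; d_3 = 4.5; cx_4 = 9; cy_4 = 8; cz_4 = 10; w_4 = 4.5; h_4 = 2.5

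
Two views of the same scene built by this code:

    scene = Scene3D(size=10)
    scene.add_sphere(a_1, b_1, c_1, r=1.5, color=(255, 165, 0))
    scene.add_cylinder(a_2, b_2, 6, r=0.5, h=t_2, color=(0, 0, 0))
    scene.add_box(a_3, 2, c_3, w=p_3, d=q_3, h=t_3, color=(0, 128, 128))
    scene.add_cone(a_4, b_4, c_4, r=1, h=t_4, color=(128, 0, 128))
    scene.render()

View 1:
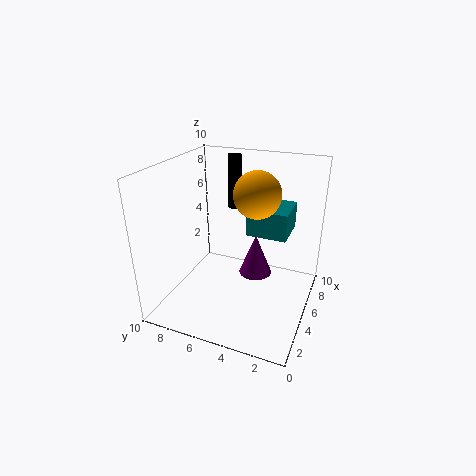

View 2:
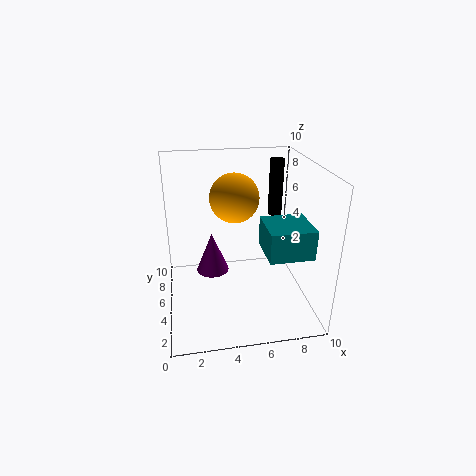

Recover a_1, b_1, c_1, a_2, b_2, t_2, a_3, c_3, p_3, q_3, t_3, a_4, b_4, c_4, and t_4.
a_1 = 4.5
b_1 = 3.5
c_1 = 8.5
a_2 = 8
b_2 = 6.5
t_2 = 4
a_3 = 6.5
c_3 = 4.5
p_3 = 3
q_3 = 3
t_3 = 2
a_4 = 3
b_4 = 3
c_4 = 4
t_4 = 2.5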